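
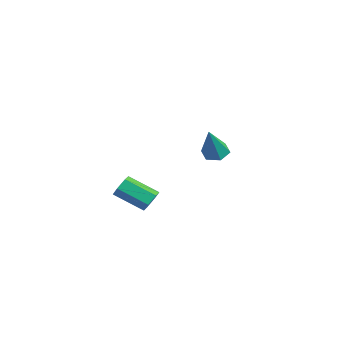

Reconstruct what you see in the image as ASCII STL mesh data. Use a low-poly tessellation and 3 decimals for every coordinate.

solid 
facet normal -0.316 0.380 -0.870
outer loop
vertex -3.047 2.902 2.763
vertex -3.555 2.379 2.719
vertex -3.709 3.011 3.051
endloop
endfacet
facet normal 0.360 0.761 0.540
outer loop
vertex -3.047 2.902 2.763
vertex -3.709 3.011 3.051
vertex -2.905 1.601 4.501
endloop
endfacet
facet normal -0.317 0.379 -0.869
outer loop
vertex -3.709 3.011 3.051
vertex -3.555 2.379 2.719
vertex -4.216 2.487 3.007
endloop
endfacet
facet normal -0.524 0.447 0.725
outer loop
vertex -3.709 3.011 3.051
vertex -4.216 2.487 3.007
vertex -2.905 1.601 4.501
endloop
endfacet
facet normal -0.317 0.380 -0.869
outer loop
vertex -4.216 2.487 3.007
vertex -3.555 2.379 2.719
vertex -4.062 1.856 2.675
endloop
endfacet
facet normal -0.790 -0.425 0.441
outer loop
vertex -4.216 2.487 3.007
vertex -4.062 1.856 2.675
vertex -2.905 1.601 4.501
endloop
endfacet
facet normal -0.316 0.380 -0.869
outer loop
vertex -4.062 1.856 2.675
vertex -3.555 2.379 2.719
vertex -3.4 1.748 2.387
endloop
endfacet
facet normal -0.173 -0.985 -0.028
outer loop
vertex -4.062 1.856 2.675
vertex -3.4 1.748 2.387
vertex -2.905 1.601 4.501
endloop
endfacet
facet normal -0.316 0.380 -0.869
outer loop
vertex -3.4 1.748 2.387
vertex -3.555 2.379 2.719
vertex -2.893 2.271 2.431
endloop
endfacet
facet normal 0.710 -0.671 -0.213
outer loop
vertex -3.4 1.748 2.387
vertex -2.893 2.271 2.431
vertex -2.905 1.601 4.501
endloop
endfacet
facet normal -0.316 0.380 -0.869
outer loop
vertex -2.893 2.271 2.431
vertex -3.555 2.379 2.719
vertex -3.047 2.902 2.763
endloop
endfacet
facet normal 0.977 0.201 0.071
outer loop
vertex -2.893 2.271 2.431
vertex -3.047 2.902 2.763
vertex -2.905 1.601 4.501
endloop
endfacet
facet normal 0.641 0.599 -0.481
outer loop
vertex 0.914 -3.331 3.076
vertex 0.558 -3.367 2.557
vertex 0.452 -2.913 2.981
endloop
endfacet
facet normal 0.228 0.448 0.864
outer loop
vertex 0.914 -3.331 3.076
vertex 0.452 -2.913 2.981
vertex -0.163 -4.338 3.882
endloop
endfacet
facet normal 0.228 0.448 0.864
outer loop
vertex -0.163 -4.338 3.882
vertex 0.452 -2.913 2.981
vertex -0.625 -3.92 3.787
endloop
endfacet
facet normal -0.641 -0.600 0.479
outer loop
vertex -0.163 -4.338 3.882
vertex -0.625 -3.92 3.787
vertex -0.518 -4.373 3.363
endloop
endfacet
facet normal 0.641 0.598 -0.480
outer loop
vertex 0.452 -2.913 2.981
vertex 0.558 -3.367 2.557
vertex 0.097 -2.949 2.462
endloop
endfacet
facet normal -0.521 0.799 0.301
outer loop
vertex 0.452 -2.913 2.981
vertex 0.097 -2.949 2.462
vertex -0.625 -3.92 3.787
endloop
endfacet
facet normal -0.520 0.799 0.302
outer loop
vertex -0.625 -3.92 3.787
vertex 0.097 -2.949 2.462
vertex -0.98 -3.955 3.268
endloop
endfacet
facet normal -0.641 -0.600 0.479
outer loop
vertex -0.625 -3.92 3.787
vertex -0.98 -3.955 3.268
vertex -0.518 -4.373 3.363
endloop
endfacet
facet normal 0.642 0.599 -0.479
outer loop
vertex 0.097 -2.949 2.462
vertex 0.558 -3.367 2.557
vertex 0.203 -3.402 2.038
endloop
endfacet
facet normal -0.749 0.351 -0.562
outer loop
vertex 0.097 -2.949 2.462
vertex 0.203 -3.402 2.038
vertex -0.98 -3.955 3.268
endloop
endfacet
facet normal -0.749 0.351 -0.563
outer loop
vertex -0.98 -3.955 3.268
vertex 0.203 -3.402 2.038
vertex -0.874 -4.409 2.844
endloop
endfacet
facet normal -0.641 -0.599 0.481
outer loop
vertex -0.98 -3.955 3.268
vertex -0.874 -4.409 2.844
vertex -0.518 -4.373 3.363
endloop
endfacet
facet normal 0.641 0.600 -0.479
outer loop
vertex 0.203 -3.402 2.038
vertex 0.558 -3.367 2.557
vertex 0.665 -3.82 2.133
endloop
endfacet
facet normal -0.228 -0.448 -0.864
outer loop
vertex 0.203 -3.402 2.038
vertex 0.665 -3.82 2.133
vertex -0.874 -4.409 2.844
endloop
endfacet
facet normal -0.228 -0.448 -0.864
outer loop
vertex -0.874 -4.409 2.844
vertex 0.665 -3.82 2.133
vertex -0.412 -4.827 2.939
endloop
endfacet
facet normal -0.641 -0.599 0.481
outer loop
vertex -0.874 -4.409 2.844
vertex -0.412 -4.827 2.939
vertex -0.518 -4.373 3.363
endloop
endfacet
facet normal 0.641 0.600 -0.479
outer loop
vertex 0.665 -3.82 2.133
vertex 0.558 -3.367 2.557
vertex 1.02 -3.785 2.652
endloop
endfacet
facet normal 0.521 -0.799 -0.302
outer loop
vertex 0.665 -3.82 2.133
vertex 1.02 -3.785 2.652
vertex -0.412 -4.827 2.939
endloop
endfacet
facet normal 0.521 -0.799 -0.301
outer loop
vertex -0.412 -4.827 2.939
vertex 1.02 -3.785 2.652
vertex -0.057 -4.791 3.458
endloop
endfacet
facet normal -0.641 -0.598 0.480
outer loop
vertex -0.412 -4.827 2.939
vertex -0.057 -4.791 3.458
vertex -0.518 -4.373 3.363
endloop
endfacet
facet normal 0.641 0.599 -0.481
outer loop
vertex 1.02 -3.785 2.652
vertex 0.558 -3.367 2.557
vertex 0.914 -3.331 3.076
endloop
endfacet
facet normal 0.749 -0.351 0.563
outer loop
vertex 1.02 -3.785 2.652
vertex 0.914 -3.331 3.076
vertex -0.057 -4.791 3.458
endloop
endfacet
facet normal 0.749 -0.351 0.562
outer loop
vertex -0.057 -4.791 3.458
vertex 0.914 -3.331 3.076
vertex -0.163 -4.338 3.882
endloop
endfacet
facet normal -0.642 -0.599 0.479
outer loop
vertex -0.057 -4.791 3.458
vertex -0.163 -4.338 3.882
vertex -0.518 -4.373 3.363
endloop
endfacet

endsolid


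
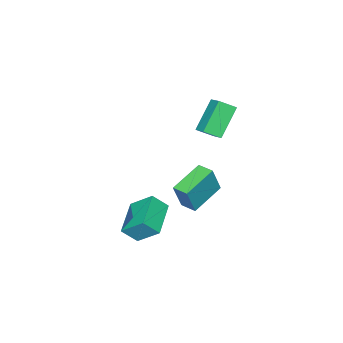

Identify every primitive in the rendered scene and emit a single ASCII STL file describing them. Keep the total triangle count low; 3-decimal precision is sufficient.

solid 
facet normal -0.672 -0.072 0.737
outer loop
vertex -3.093 -0.482 3.692
vertex -3.764 0.181 3.146
vertex -3.58 -1.415 3.157
endloop
endfacet
facet normal 0.616 -0.608 0.501
outer loop
vertex -2.156 -1.261 1.594
vertex -3.093 -0.482 3.692
vertex -3.58 -1.415 3.157
endloop
endfacet
facet normal -0.672 -0.072 0.737
outer loop
vertex -3.58 -1.415 3.157
vertex -3.764 0.181 3.146
vertex -4.251 -0.752 2.611
endloop
endfacet
facet normal -0.412 -0.790 -0.453
outer loop
vertex -4.251 -0.752 2.611
vertex -2.156 -1.261 1.594
vertex -3.58 -1.415 3.157
endloop
endfacet
facet normal 0.412 0.790 0.453
outer loop
vertex -3.093 -0.482 3.692
vertex -2.34 0.335 1.583
vertex -3.764 0.181 3.146
endloop
endfacet
facet normal 0.616 -0.608 0.501
outer loop
vertex -1.669 -0.328 2.129
vertex -3.093 -0.482 3.692
vertex -2.156 -1.261 1.594
endloop
endfacet
facet normal 0.412 0.790 0.453
outer loop
vertex -1.669 -0.328 2.129
vertex -2.34 0.335 1.583
vertex -3.093 -0.482 3.692
endloop
endfacet
facet normal -0.616 0.608 -0.501
outer loop
vertex -3.764 0.181 3.146
vertex -2.34 0.335 1.583
vertex -4.251 -0.752 2.611
endloop
endfacet
facet normal -0.412 -0.790 -0.453
outer loop
vertex -2.827 -0.598 1.048
vertex -2.156 -1.261 1.594
vertex -4.251 -0.752 2.611
endloop
endfacet
facet normal -0.616 0.608 -0.501
outer loop
vertex -4.251 -0.752 2.611
vertex -2.34 0.335 1.583
vertex -2.827 -0.598 1.048
endloop
endfacet
facet normal 0.672 0.072 -0.737
outer loop
vertex -2.827 -0.598 1.048
vertex -1.669 -0.328 2.129
vertex -2.156 -1.261 1.594
endloop
endfacet
facet normal 0.672 0.072 -0.737
outer loop
vertex -2.34 0.335 1.583
vertex -1.669 -0.328 2.129
vertex -2.827 -0.598 1.048
endloop
endfacet
facet normal -0.506 0.499 -0.703
outer loop
vertex -0.064 -1.309 -3.332
vertex 1.751 -0.334 -3.946
vertex 0.241 -2.587 -4.458
endloop
endfacet
facet normal -0.844 -0.454 0.286
outer loop
vertex 0.849 -3.186 -3.614
vertex -0.064 -1.309 -3.332
vertex 0.241 -2.587 -4.458
endloop
endfacet
facet normal -0.506 0.499 -0.703
outer loop
vertex 0.241 -2.587 -4.458
vertex 1.751 -0.334 -3.946
vertex 2.056 -1.612 -5.072
endloop
endfacet
facet normal 0.176 -0.738 -0.651
outer loop
vertex 2.056 -1.612 -5.072
vertex 0.849 -3.186 -3.614
vertex 0.241 -2.587 -4.458
endloop
endfacet
facet normal -0.176 0.738 0.651
outer loop
vertex -0.064 -1.309 -3.332
vertex 2.359 -0.933 -3.102
vertex 1.751 -0.334 -3.946
endloop
endfacet
facet normal -0.844 -0.454 0.286
outer loop
vertex 0.544 -1.908 -2.488
vertex -0.064 -1.309 -3.332
vertex 0.849 -3.186 -3.614
endloop
endfacet
facet normal -0.176 0.738 0.651
outer loop
vertex 0.544 -1.908 -2.488
vertex 2.359 -0.933 -3.102
vertex -0.064 -1.309 -3.332
endloop
endfacet
facet normal 0.844 0.454 -0.286
outer loop
vertex 1.751 -0.334 -3.946
vertex 2.359 -0.933 -3.102
vertex 2.056 -1.612 -5.072
endloop
endfacet
facet normal 0.176 -0.738 -0.651
outer loop
vertex 2.664 -2.211 -4.228
vertex 0.849 -3.186 -3.614
vertex 2.056 -1.612 -5.072
endloop
endfacet
facet normal 0.844 0.454 -0.286
outer loop
vertex 2.056 -1.612 -5.072
vertex 2.359 -0.933 -3.102
vertex 2.664 -2.211 -4.228
endloop
endfacet
facet normal 0.506 -0.499 0.703
outer loop
vertex 2.664 -2.211 -4.228
vertex 0.544 -1.908 -2.488
vertex 0.849 -3.186 -3.614
endloop
endfacet
facet normal 0.506 -0.499 0.703
outer loop
vertex 2.359 -0.933 -3.102
vertex 0.544 -1.908 -2.488
vertex 2.664 -2.211 -4.228
endloop
endfacet
facet normal -0.943 0.020 0.333
outer loop
vertex -3.566 -2.216 -2.464
vertex -3.533 -1.217 -2.431
vertex -4.171 -2.14 -4.179
endloop
endfacet
facet normal -0.032 -0.999 -0.033
outer loop
vertex -2.107 -2.183 -4.909
vertex -3.566 -2.216 -2.464
vertex -4.171 -2.14 -4.179
endloop
endfacet
facet normal -0.943 0.020 0.333
outer loop
vertex -4.171 -2.14 -4.179
vertex -3.533 -1.217 -2.431
vertex -4.138 -1.141 -4.146
endloop
endfacet
facet normal -0.332 0.042 -0.942
outer loop
vertex -4.138 -1.141 -4.146
vertex -2.107 -2.183 -4.909
vertex -4.171 -2.14 -4.179
endloop
endfacet
facet normal 0.332 -0.042 0.942
outer loop
vertex -3.566 -2.216 -2.464
vertex -1.469 -1.26 -3.161
vertex -3.533 -1.217 -2.431
endloop
endfacet
facet normal -0.032 -0.999 -0.033
outer loop
vertex -1.502 -2.259 -3.194
vertex -3.566 -2.216 -2.464
vertex -2.107 -2.183 -4.909
endloop
endfacet
facet normal 0.332 -0.042 0.942
outer loop
vertex -1.502 -2.259 -3.194
vertex -1.469 -1.26 -3.161
vertex -3.566 -2.216 -2.464
endloop
endfacet
facet normal 0.032 0.999 0.033
outer loop
vertex -3.533 -1.217 -2.431
vertex -1.469 -1.26 -3.161
vertex -4.138 -1.141 -4.146
endloop
endfacet
facet normal -0.332 0.042 -0.942
outer loop
vertex -2.074 -1.184 -4.876
vertex -2.107 -2.183 -4.909
vertex -4.138 -1.141 -4.146
endloop
endfacet
facet normal 0.032 0.999 0.033
outer loop
vertex -4.138 -1.141 -4.146
vertex -1.469 -1.26 -3.161
vertex -2.074 -1.184 -4.876
endloop
endfacet
facet normal 0.943 -0.020 -0.333
outer loop
vertex -2.074 -1.184 -4.876
vertex -1.502 -2.259 -3.194
vertex -2.107 -2.183 -4.909
endloop
endfacet
facet normal 0.943 -0.020 -0.333
outer loop
vertex -1.469 -1.26 -3.161
vertex -1.502 -2.259 -3.194
vertex -2.074 -1.184 -4.876
endloop
endfacet

endsolid


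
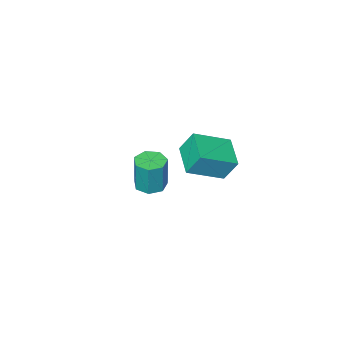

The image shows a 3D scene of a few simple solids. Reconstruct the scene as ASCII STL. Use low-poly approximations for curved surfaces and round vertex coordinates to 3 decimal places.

solid 
facet normal -0.057 -0.092 -0.994
outer loop
vertex 0.853 -4.548 -2.83
vertex 0.317 -3.789 -2.869
vertex 1.244 -3.848 -2.917
endloop
endfacet
facet normal 0.873 -0.488 -0.006
outer loop
vertex 0.853 -4.548 -2.83
vertex 1.244 -3.848 -2.917
vertex 0.979 -4.35 -0.692
endloop
endfacet
facet normal 0.873 -0.488 -0.006
outer loop
vertex 0.979 -4.35 -0.692
vertex 1.244 -3.848 -2.917
vertex 1.37 -3.649 -0.78
endloop
endfacet
facet normal 0.058 0.092 0.994
outer loop
vertex 0.979 -4.35 -0.692
vertex 1.37 -3.649 -0.78
vertex 0.443 -3.591 -0.731
endloop
endfacet
facet normal -0.057 -0.093 -0.994
outer loop
vertex 1.244 -3.848 -2.917
vertex 0.317 -3.789 -2.869
vertex 0.937 -3.103 -2.969
endloop
endfacet
facet normal 0.923 0.374 -0.089
outer loop
vertex 1.244 -3.848 -2.917
vertex 0.937 -3.103 -2.969
vertex 1.37 -3.649 -0.78
endloop
endfacet
facet normal 0.922 0.376 -0.089
outer loop
vertex 1.37 -3.649 -0.78
vertex 0.937 -3.103 -2.969
vertex 1.062 -2.905 -0.831
endloop
endfacet
facet normal 0.058 0.092 0.994
outer loop
vertex 1.37 -3.649 -0.78
vertex 1.062 -2.905 -0.831
vertex 0.443 -3.591 -0.731
endloop
endfacet
facet normal -0.059 -0.092 -0.994
outer loop
vertex 0.937 -3.103 -2.969
vertex 0.317 -3.789 -2.869
vertex 0.163 -2.875 -2.944
endloop
endfacet
facet normal 0.278 0.955 -0.105
outer loop
vertex 0.937 -3.103 -2.969
vertex 0.163 -2.875 -2.944
vertex 1.062 -2.905 -0.831
endloop
endfacet
facet normal 0.278 0.955 -0.105
outer loop
vertex 1.062 -2.905 -0.831
vertex 0.163 -2.875 -2.944
vertex 0.289 -2.677 -0.807
endloop
endfacet
facet normal 0.058 0.092 0.994
outer loop
vertex 1.062 -2.905 -0.831
vertex 0.289 -2.677 -0.807
vertex 0.443 -3.591 -0.731
endloop
endfacet
facet normal -0.059 -0.091 -0.994
outer loop
vertex 0.163 -2.875 -2.944
vertex 0.317 -3.789 -2.869
vertex -0.494 -3.335 -2.863
endloop
endfacet
facet normal -0.576 0.816 -0.042
outer loop
vertex 0.163 -2.875 -2.944
vertex -0.494 -3.335 -2.863
vertex 0.289 -2.677 -0.807
endloop
endfacet
facet normal -0.576 0.816 -0.042
outer loop
vertex 0.289 -2.677 -0.807
vertex -0.494 -3.335 -2.863
vertex -0.369 -3.137 -0.726
endloop
endfacet
facet normal 0.058 0.092 0.994
outer loop
vertex 0.289 -2.677 -0.807
vertex -0.369 -3.137 -0.726
vertex 0.443 -3.591 -0.731
endloop
endfacet
facet normal -0.059 -0.092 -0.994
outer loop
vertex -0.494 -3.335 -2.863
vertex 0.317 -3.789 -2.869
vertex -0.541 -4.137 -2.786
endloop
endfacet
facet normal -0.997 0.063 0.052
outer loop
vertex -0.494 -3.335 -2.863
vertex -0.541 -4.137 -2.786
vertex -0.369 -3.137 -0.726
endloop
endfacet
facet normal -0.997 0.063 0.052
outer loop
vertex -0.369 -3.137 -0.726
vertex -0.541 -4.137 -2.786
vertex -0.416 -3.939 -0.649
endloop
endfacet
facet normal 0.058 0.092 0.994
outer loop
vertex -0.369 -3.137 -0.726
vertex -0.416 -3.939 -0.649
vertex 0.443 -3.591 -0.731
endloop
endfacet
facet normal -0.059 -0.093 -0.994
outer loop
vertex -0.541 -4.137 -2.786
vertex 0.317 -3.789 -2.869
vertex 0.059 -4.677 -2.771
endloop
endfacet
facet normal -0.667 -0.738 0.107
outer loop
vertex -0.541 -4.137 -2.786
vertex 0.059 -4.677 -2.771
vertex -0.416 -3.939 -0.649
endloop
endfacet
facet normal -0.667 -0.738 0.107
outer loop
vertex -0.416 -3.939 -0.649
vertex 0.059 -4.677 -2.771
vertex 0.184 -4.479 -0.634
endloop
endfacet
facet normal 0.058 0.092 0.994
outer loop
vertex -0.416 -3.939 -0.649
vertex 0.184 -4.479 -0.634
vertex 0.443 -3.591 -0.731
endloop
endfacet
facet normal -0.059 -0.093 -0.994
outer loop
vertex 0.059 -4.677 -2.771
vertex 0.317 -3.789 -2.869
vertex 0.853 -4.548 -2.83
endloop
endfacet
facet normal 0.166 -0.983 0.081
outer loop
vertex 0.059 -4.677 -2.771
vertex 0.853 -4.548 -2.83
vertex 0.184 -4.479 -0.634
endloop
endfacet
facet normal 0.165 -0.983 0.081
outer loop
vertex 0.184 -4.479 -0.634
vertex 0.853 -4.548 -2.83
vertex 0.979 -4.35 -0.692
endloop
endfacet
facet normal 0.058 0.092 0.994
outer loop
vertex 0.184 -4.479 -0.634
vertex 0.979 -4.35 -0.692
vertex 0.443 -3.591 -0.731
endloop
endfacet
facet normal -0.860 0.289 -0.420
outer loop
vertex -0.335 2.336 4.175
vertex 0.456 3.996 3.697
vertex 0.1 1.757 2.884
endloop
endfacet
facet normal -0.416 -0.874 0.252
outer loop
vertex 1.984 1.124 3.803
vertex -0.335 2.336 4.175
vertex 0.1 1.757 2.884
endloop
endfacet
facet normal -0.860 0.289 -0.420
outer loop
vertex 0.1 1.757 2.884
vertex 0.456 3.996 3.697
vertex 0.891 3.417 2.406
endloop
endfacet
facet normal 0.294 -0.391 -0.872
outer loop
vertex 0.891 3.417 2.406
vertex 1.984 1.124 3.803
vertex 0.1 1.757 2.884
endloop
endfacet
facet normal -0.294 0.391 0.872
outer loop
vertex -0.335 2.336 4.175
vertex 2.34 3.363 4.616
vertex 0.456 3.996 3.697
endloop
endfacet
facet normal -0.416 -0.874 0.252
outer loop
vertex 1.549 1.703 5.094
vertex -0.335 2.336 4.175
vertex 1.984 1.124 3.803
endloop
endfacet
facet normal -0.294 0.391 0.872
outer loop
vertex 1.549 1.703 5.094
vertex 2.34 3.363 4.616
vertex -0.335 2.336 4.175
endloop
endfacet
facet normal 0.416 0.874 -0.252
outer loop
vertex 0.456 3.996 3.697
vertex 2.34 3.363 4.616
vertex 0.891 3.417 2.406
endloop
endfacet
facet normal 0.294 -0.391 -0.872
outer loop
vertex 2.775 2.784 3.325
vertex 1.984 1.124 3.803
vertex 0.891 3.417 2.406
endloop
endfacet
facet normal 0.416 0.874 -0.252
outer loop
vertex 0.891 3.417 2.406
vertex 2.34 3.363 4.616
vertex 2.775 2.784 3.325
endloop
endfacet
facet normal 0.860 -0.289 0.420
outer loop
vertex 2.775 2.784 3.325
vertex 1.549 1.703 5.094
vertex 1.984 1.124 3.803
endloop
endfacet
facet normal 0.860 -0.289 0.420
outer loop
vertex 2.34 3.363 4.616
vertex 1.549 1.703 5.094
vertex 2.775 2.784 3.325
endloop
endfacet

endsolid


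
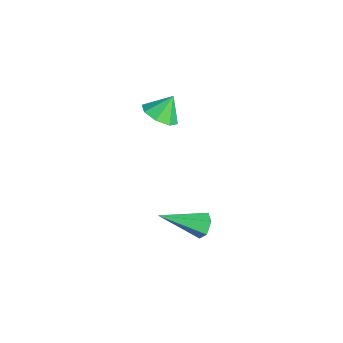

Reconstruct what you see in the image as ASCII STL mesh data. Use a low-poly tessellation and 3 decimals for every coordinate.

solid 
facet normal 0.158 0.878 -0.452
outer loop
vertex 4.168 2.448 -2.362
vertex 3.908 2.238 -2.861
vertex 3.577 2.513 -2.443
endloop
endfacet
facet normal -0.107 0.230 0.967
outer loop
vertex 4.168 2.448 -2.362
vertex 3.577 2.513 -2.443
vertex 3.592 0.482 -1.959
endloop
endfacet
facet normal 0.158 0.878 -0.452
outer loop
vertex 3.577 2.513 -2.443
vertex 3.908 2.238 -2.861
vertex 3.317 2.303 -2.941
endloop
endfacet
facet normal -0.898 0.096 0.429
outer loop
vertex 3.577 2.513 -2.443
vertex 3.317 2.303 -2.941
vertex 3.592 0.482 -1.959
endloop
endfacet
facet normal 0.158 0.879 -0.450
outer loop
vertex 3.317 2.303 -2.941
vertex 3.908 2.238 -2.861
vertex 3.648 2.029 -3.36
endloop
endfacet
facet normal -0.832 -0.355 -0.425
outer loop
vertex 3.317 2.303 -2.941
vertex 3.648 2.029 -3.36
vertex 3.592 0.482 -1.959
endloop
endfacet
facet normal 0.158 0.879 -0.451
outer loop
vertex 3.648 2.029 -3.36
vertex 3.908 2.238 -2.861
vertex 4.239 1.964 -3.279
endloop
endfacet
facet normal 0.028 -0.672 -0.740
outer loop
vertex 3.648 2.029 -3.36
vertex 4.239 1.964 -3.279
vertex 3.592 0.482 -1.959
endloop
endfacet
facet normal 0.158 0.878 -0.451
outer loop
vertex 4.239 1.964 -3.279
vertex 3.908 2.238 -2.861
vertex 4.499 2.173 -2.781
endloop
endfacet
facet normal 0.819 -0.537 -0.202
outer loop
vertex 4.239 1.964 -3.279
vertex 4.499 2.173 -2.781
vertex 3.592 0.482 -1.959
endloop
endfacet
facet normal 0.158 0.878 -0.452
outer loop
vertex 4.499 2.173 -2.781
vertex 3.908 2.238 -2.861
vertex 4.168 2.448 -2.362
endloop
endfacet
facet normal 0.753 -0.087 0.652
outer loop
vertex 4.499 2.173 -2.781
vertex 4.168 2.448 -2.362
vertex 3.592 0.482 -1.959
endloop
endfacet
facet normal 0.142 -0.556 -0.819
outer loop
vertex 2.218 1.342 2.26
vertex 1.425 1.175 2.236
vertex 1.899 1.754 1.925
endloop
endfacet
facet normal 0.609 0.728 0.315
outer loop
vertex 2.218 1.342 2.26
vertex 1.899 1.754 1.925
vertex 1.275 1.765 3.104
endloop
endfacet
facet normal 0.142 -0.556 -0.819
outer loop
vertex 1.899 1.754 1.925
vertex 1.425 1.175 2.236
vertex 1.303 1.827 1.772
endloop
endfacet
facet normal 0.109 0.993 0.049
outer loop
vertex 1.899 1.754 1.925
vertex 1.303 1.827 1.772
vertex 1.275 1.765 3.104
endloop
endfacet
facet normal 0.142 -0.556 -0.819
outer loop
vertex 1.303 1.827 1.772
vertex 1.425 1.175 2.236
vertex 0.778 1.519 1.89
endloop
endfacet
facet normal -0.501 0.865 0.030
outer loop
vertex 1.303 1.827 1.772
vertex 0.778 1.519 1.89
vertex 1.275 1.765 3.104
endloop
endfacet
facet normal 0.142 -0.557 -0.818
outer loop
vertex 0.778 1.519 1.89
vertex 1.425 1.175 2.236
vertex 0.633 1.009 2.212
endloop
endfacet
facet normal -0.867 0.417 0.271
outer loop
vertex 0.778 1.519 1.89
vertex 0.633 1.009 2.212
vertex 1.275 1.765 3.104
endloop
endfacet
facet normal 0.141 -0.556 -0.819
outer loop
vertex 0.633 1.009 2.212
vertex 1.425 1.175 2.236
vertex 0.952 0.596 2.547
endloop
endfacet
facet normal -0.772 -0.086 0.629
outer loop
vertex 0.633 1.009 2.212
vertex 0.952 0.596 2.547
vertex 1.275 1.765 3.104
endloop
endfacet
facet normal 0.143 -0.557 -0.818
outer loop
vertex 0.952 0.596 2.547
vertex 1.425 1.175 2.236
vertex 1.548 0.523 2.701
endloop
endfacet
facet normal -0.274 -0.351 0.895
outer loop
vertex 0.952 0.596 2.547
vertex 1.548 0.523 2.701
vertex 1.275 1.765 3.104
endloop
endfacet
facet normal 0.142 -0.557 -0.818
outer loop
vertex 1.548 0.523 2.701
vertex 1.425 1.175 2.236
vertex 2.072 0.832 2.582
endloop
endfacet
facet normal 0.339 -0.222 0.914
outer loop
vertex 1.548 0.523 2.701
vertex 2.072 0.832 2.582
vertex 1.275 1.765 3.104
endloop
endfacet
facet normal 0.142 -0.557 -0.818
outer loop
vertex 2.072 0.832 2.582
vertex 1.425 1.175 2.236
vertex 2.218 1.342 2.26
endloop
endfacet
facet normal 0.704 0.224 0.674
outer loop
vertex 2.072 0.832 2.582
vertex 2.218 1.342 2.26
vertex 1.275 1.765 3.104
endloop
endfacet

endsolid


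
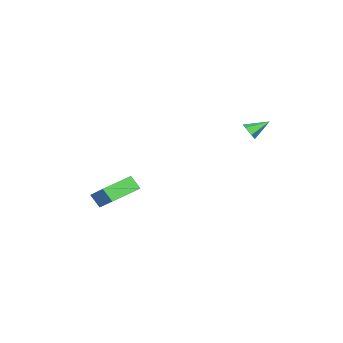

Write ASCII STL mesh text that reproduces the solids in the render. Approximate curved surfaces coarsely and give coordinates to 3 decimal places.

solid 
facet normal 0.429 -0.747 -0.509
outer loop
vertex -2.822 2.916 1.093
vertex -3.318 2.636 1.086
vertex -3.189 2.997 0.665
endloop
endfacet
facet normal 0.435 0.876 -0.207
outer loop
vertex -2.822 2.916 1.093
vertex -3.189 2.997 0.665
vertex -3.862 3.584 1.734
endloop
endfacet
facet normal 0.427 -0.747 -0.510
outer loop
vertex -3.189 2.997 0.665
vertex -3.318 2.636 1.086
vertex -3.686 2.718 0.658
endloop
endfacet
facet normal -0.379 0.690 -0.617
outer loop
vertex -3.189 2.997 0.665
vertex -3.686 2.718 0.658
vertex -3.862 3.584 1.734
endloop
endfacet
facet normal 0.427 -0.747 -0.510
outer loop
vertex -3.686 2.718 0.658
vertex -3.318 2.636 1.086
vertex -3.815 2.356 1.08
endloop
endfacet
facet normal -0.971 0.083 -0.226
outer loop
vertex -3.686 2.718 0.658
vertex -3.815 2.356 1.08
vertex -3.862 3.584 1.734
endloop
endfacet
facet normal 0.427 -0.747 -0.509
outer loop
vertex -3.815 2.356 1.08
vertex -3.318 2.636 1.086
vertex -3.448 2.274 1.508
endloop
endfacet
facet normal -0.746 -0.335 0.576
outer loop
vertex -3.815 2.356 1.08
vertex -3.448 2.274 1.508
vertex -3.862 3.584 1.734
endloop
endfacet
facet normal 0.427 -0.747 -0.509
outer loop
vertex -3.448 2.274 1.508
vertex -3.318 2.636 1.086
vertex -2.951 2.554 1.514
endloop
endfacet
facet normal 0.071 -0.148 0.986
outer loop
vertex -3.448 2.274 1.508
vertex -2.951 2.554 1.514
vertex -3.862 3.584 1.734
endloop
endfacet
facet normal 0.428 -0.746 -0.510
outer loop
vertex -2.951 2.554 1.514
vertex -3.318 2.636 1.086
vertex -2.822 2.916 1.093
endloop
endfacet
facet normal 0.661 0.457 0.595
outer loop
vertex -2.951 2.554 1.514
vertex -2.822 2.916 1.093
vertex -3.862 3.584 1.734
endloop
endfacet
facet normal -0.563 -0.596 -0.573
outer loop
vertex -0.459 -5.107 -3.378
vertex -1.963 -4.103 -2.943
vertex -0.296 -4.536 -4.132
endloop
endfacet
facet normal 0.809 -0.540 -0.234
outer loop
vertex 0.723 -3.457 -3.097
vertex -0.459 -5.107 -3.378
vertex -0.296 -4.536 -4.132
endloop
endfacet
facet normal -0.563 -0.597 -0.572
outer loop
vertex -0.296 -4.536 -4.132
vertex -1.963 -4.103 -2.943
vertex -1.801 -3.533 -3.698
endloop
endfacet
facet normal 0.169 0.594 -0.786
outer loop
vertex -1.801 -3.533 -3.698
vertex 0.723 -3.457 -3.097
vertex -0.296 -4.536 -4.132
endloop
endfacet
facet normal -0.169 -0.594 0.786
outer loop
vertex -0.459 -5.107 -3.378
vertex -0.944 -3.024 -1.908
vertex -1.963 -4.103 -2.943
endloop
endfacet
facet normal 0.809 -0.540 -0.234
outer loop
vertex 0.561 -4.027 -2.342
vertex -0.459 -5.107 -3.378
vertex 0.723 -3.457 -3.097
endloop
endfacet
facet normal -0.169 -0.594 0.786
outer loop
vertex 0.561 -4.027 -2.342
vertex -0.944 -3.024 -1.908
vertex -0.459 -5.107 -3.378
endloop
endfacet
facet normal -0.809 0.540 0.234
outer loop
vertex -1.963 -4.103 -2.943
vertex -0.944 -3.024 -1.908
vertex -1.801 -3.533 -3.698
endloop
endfacet
facet normal 0.169 0.594 -0.786
outer loop
vertex -0.781 -2.453 -2.662
vertex 0.723 -3.457 -3.097
vertex -1.801 -3.533 -3.698
endloop
endfacet
facet normal -0.809 0.540 0.234
outer loop
vertex -1.801 -3.533 -3.698
vertex -0.944 -3.024 -1.908
vertex -0.781 -2.453 -2.662
endloop
endfacet
facet normal 0.564 0.597 0.571
outer loop
vertex -0.781 -2.453 -2.662
vertex 0.561 -4.027 -2.342
vertex 0.723 -3.457 -3.097
endloop
endfacet
facet normal 0.562 0.596 0.573
outer loop
vertex -0.944 -3.024 -1.908
vertex 0.561 -4.027 -2.342
vertex -0.781 -2.453 -2.662
endloop
endfacet

endsolid


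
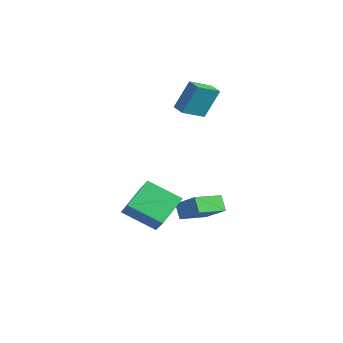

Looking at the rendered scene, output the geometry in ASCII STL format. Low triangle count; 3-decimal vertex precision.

solid 
facet normal -0.767 -0.295 -0.569
outer loop
vertex -0.675 -0.258 -3.605
vertex -1.051 1.413 -3.964
vertex -0.053 -0.294 -4.425
endloop
endfacet
facet normal 0.215 -0.955 0.205
outer loop
vertex 1.251 0.207 -3.456
vertex -0.675 -0.258 -3.605
vertex -0.053 -0.294 -4.425
endloop
endfacet
facet normal -0.767 -0.295 -0.570
outer loop
vertex -0.053 -0.294 -4.425
vertex -1.051 1.413 -3.964
vertex -0.429 1.377 -4.783
endloop
endfacet
facet normal 0.605 -0.034 -0.796
outer loop
vertex -0.429 1.377 -4.783
vertex 1.251 0.207 -3.456
vertex -0.053 -0.294 -4.425
endloop
endfacet
facet normal -0.605 0.035 0.796
outer loop
vertex -0.675 -0.258 -3.605
vertex 0.253 1.914 -2.995
vertex -1.051 1.413 -3.964
endloop
endfacet
facet normal 0.215 -0.955 0.205
outer loop
vertex 0.629 0.243 -2.637
vertex -0.675 -0.258 -3.605
vertex 1.251 0.207 -3.456
endloop
endfacet
facet normal -0.604 0.035 0.796
outer loop
vertex 0.629 0.243 -2.637
vertex 0.253 1.914 -2.995
vertex -0.675 -0.258 -3.605
endloop
endfacet
facet normal -0.215 0.955 -0.205
outer loop
vertex -1.051 1.413 -3.964
vertex 0.253 1.914 -2.995
vertex -0.429 1.377 -4.783
endloop
endfacet
facet normal 0.604 -0.035 -0.796
outer loop
vertex 0.875 1.878 -3.815
vertex 1.251 0.207 -3.456
vertex -0.429 1.377 -4.783
endloop
endfacet
facet normal -0.215 0.955 -0.205
outer loop
vertex -0.429 1.377 -4.783
vertex 0.253 1.914 -2.995
vertex 0.875 1.878 -3.815
endloop
endfacet
facet normal 0.767 0.295 0.570
outer loop
vertex 0.875 1.878 -3.815
vertex 0.629 0.243 -2.637
vertex 1.251 0.207 -3.456
endloop
endfacet
facet normal 0.768 0.295 0.569
outer loop
vertex 0.253 1.914 -2.995
vertex 0.629 0.243 -2.637
vertex 0.875 1.878 -3.815
endloop
endfacet
facet normal -0.985 -0.110 0.135
outer loop
vertex -3.745 1.911 3.704
vertex -3.989 3.318 3.075
vertex -3.897 1.087 1.921
endloop
endfacet
facet normal 0.157 -0.902 0.403
outer loop
vertex -3.051 1.182 1.805
vertex -3.745 1.911 3.704
vertex -3.897 1.087 1.921
endloop
endfacet
facet normal -0.985 -0.111 0.136
outer loop
vertex -3.897 1.087 1.921
vertex -3.989 3.318 3.075
vertex -4.142 2.494 1.292
endloop
endfacet
facet normal -0.077 -0.418 -0.905
outer loop
vertex -4.142 2.494 1.292
vertex -3.051 1.182 1.805
vertex -3.897 1.087 1.921
endloop
endfacet
facet normal 0.077 0.418 0.905
outer loop
vertex -3.745 1.911 3.704
vertex -3.143 3.413 2.959
vertex -3.989 3.318 3.075
endloop
endfacet
facet normal 0.156 -0.902 0.403
outer loop
vertex -2.898 2.006 3.588
vertex -3.745 1.911 3.704
vertex -3.051 1.182 1.805
endloop
endfacet
facet normal 0.077 0.418 0.905
outer loop
vertex -2.898 2.006 3.588
vertex -3.143 3.413 2.959
vertex -3.745 1.911 3.704
endloop
endfacet
facet normal -0.157 0.902 -0.403
outer loop
vertex -3.989 3.318 3.075
vertex -3.143 3.413 2.959
vertex -4.142 2.494 1.292
endloop
endfacet
facet normal -0.077 -0.418 -0.905
outer loop
vertex -3.295 2.589 1.176
vertex -3.051 1.182 1.805
vertex -4.142 2.494 1.292
endloop
endfacet
facet normal -0.156 0.902 -0.403
outer loop
vertex -4.142 2.494 1.292
vertex -3.143 3.413 2.959
vertex -3.295 2.589 1.176
endloop
endfacet
facet normal 0.985 0.110 -0.135
outer loop
vertex -3.295 2.589 1.176
vertex -2.898 2.006 3.588
vertex -3.051 1.182 1.805
endloop
endfacet
facet normal 0.985 0.111 -0.135
outer loop
vertex -3.143 3.413 2.959
vertex -2.898 2.006 3.588
vertex -3.295 2.589 1.176
endloop
endfacet
facet normal -0.762 0.119 -0.637
outer loop
vertex 1.924 -4.333 -2.203
vertex 1.212 -2.973 -1.099
vertex 3.0 -2.936 -3.229
endloop
endfacet
facet normal 0.376 -0.719 -0.584
outer loop
vertex 4.348 -3.147 -2.101
vertex 1.924 -4.333 -2.203
vertex 3.0 -2.936 -3.229
endloop
endfacet
facet normal -0.761 0.119 -0.637
outer loop
vertex 3.0 -2.936 -3.229
vertex 1.212 -2.973 -1.099
vertex 2.289 -1.577 -2.125
endloop
endfacet
facet normal 0.528 0.685 -0.503
outer loop
vertex 2.289 -1.577 -2.125
vertex 4.348 -3.147 -2.101
vertex 3.0 -2.936 -3.229
endloop
endfacet
facet normal -0.528 -0.685 0.503
outer loop
vertex 1.924 -4.333 -2.203
vertex 2.56 -3.184 0.029
vertex 1.212 -2.973 -1.099
endloop
endfacet
facet normal 0.377 -0.719 -0.584
outer loop
vertex 3.271 -4.543 -1.075
vertex 1.924 -4.333 -2.203
vertex 4.348 -3.147 -2.101
endloop
endfacet
facet normal -0.528 -0.685 0.503
outer loop
vertex 3.271 -4.543 -1.075
vertex 2.56 -3.184 0.029
vertex 1.924 -4.333 -2.203
endloop
endfacet
facet normal -0.376 0.719 0.584
outer loop
vertex 1.212 -2.973 -1.099
vertex 2.56 -3.184 0.029
vertex 2.289 -1.577 -2.125
endloop
endfacet
facet normal 0.528 0.685 -0.503
outer loop
vertex 3.636 -1.787 -0.997
vertex 4.348 -3.147 -2.101
vertex 2.289 -1.577 -2.125
endloop
endfacet
facet normal -0.377 0.719 0.584
outer loop
vertex 2.289 -1.577 -2.125
vertex 2.56 -3.184 0.029
vertex 3.636 -1.787 -0.997
endloop
endfacet
facet normal 0.761 -0.119 0.637
outer loop
vertex 3.636 -1.787 -0.997
vertex 3.271 -4.543 -1.075
vertex 4.348 -3.147 -2.101
endloop
endfacet
facet normal 0.762 -0.119 0.637
outer loop
vertex 2.56 -3.184 0.029
vertex 3.271 -4.543 -1.075
vertex 3.636 -1.787 -0.997
endloop
endfacet

endsolid


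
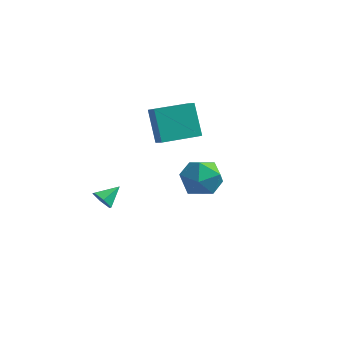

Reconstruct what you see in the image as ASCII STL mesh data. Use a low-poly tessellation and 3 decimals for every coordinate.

solid 
facet normal -0.400 -0.773 -0.493
outer loop
vertex -1.309 -2.711 -1.785
vertex -1.922 -2.508 -1.606
vertex -1.649 -2.286 -2.176
endloop
endfacet
facet normal 0.862 0.361 -0.357
outer loop
vertex -1.309 -2.711 -1.785
vertex -1.649 -2.286 -2.176
vertex -1.458 -1.612 -1.034
endloop
endfacet
facet normal -0.399 -0.774 -0.492
outer loop
vertex -1.649 -2.286 -2.176
vertex -1.922 -2.508 -1.606
vertex -2.262 -2.084 -1.997
endloop
endfacet
facet normal 0.127 0.845 -0.520
outer loop
vertex -1.649 -2.286 -2.176
vertex -2.262 -2.084 -1.997
vertex -1.458 -1.612 -1.034
endloop
endfacet
facet normal -0.399 -0.774 -0.492
outer loop
vertex -2.262 -2.084 -1.997
vertex -1.922 -2.508 -1.606
vertex -2.535 -2.306 -1.426
endloop
endfacet
facet normal -0.555 0.830 0.057
outer loop
vertex -2.262 -2.084 -1.997
vertex -2.535 -2.306 -1.426
vertex -1.458 -1.612 -1.034
endloop
endfacet
facet normal -0.399 -0.773 -0.494
outer loop
vertex -2.535 -2.306 -1.426
vertex -1.922 -2.508 -1.606
vertex -2.195 -2.731 -1.036
endloop
endfacet
facet normal -0.503 0.330 0.799
outer loop
vertex -2.535 -2.306 -1.426
vertex -2.195 -2.731 -1.036
vertex -1.458 -1.612 -1.034
endloop
endfacet
facet normal -0.399 -0.773 -0.493
outer loop
vertex -2.195 -2.731 -1.036
vertex -1.922 -2.508 -1.606
vertex -1.582 -2.933 -1.215
endloop
endfacet
facet normal 0.230 -0.153 0.961
outer loop
vertex -2.195 -2.731 -1.036
vertex -1.582 -2.933 -1.215
vertex -1.458 -1.612 -1.034
endloop
endfacet
facet normal -0.400 -0.773 -0.493
outer loop
vertex -1.582 -2.933 -1.215
vertex -1.922 -2.508 -1.606
vertex -1.309 -2.711 -1.785
endloop
endfacet
facet normal 0.913 -0.138 0.383
outer loop
vertex -1.582 -2.933 -1.215
vertex -1.309 -2.711 -1.785
vertex -1.458 -1.612 -1.034
endloop
endfacet
facet normal -0.623 -0.782 0.032
outer loop
vertex -0.944 0.93 3.023
vertex -1.506 1.361 2.61
vertex -0.196 0.265 1.315
endloop
endfacet
facet normal 0.685 -0.526 0.505
outer loop
vertex 1.106 1.899 1.25
vertex -0.944 0.93 3.023
vertex -0.196 0.265 1.315
endloop
endfacet
facet normal -0.624 -0.781 0.030
outer loop
vertex -0.196 0.265 1.315
vertex -1.506 1.361 2.61
vertex -0.757 0.697 0.901
endloop
endfacet
facet normal 0.378 -0.336 -0.863
outer loop
vertex -0.757 0.697 0.901
vertex 1.106 1.899 1.25
vertex -0.196 0.265 1.315
endloop
endfacet
facet normal -0.377 0.335 0.863
outer loop
vertex -0.944 0.93 3.023
vertex -0.204 2.995 2.545
vertex -1.506 1.361 2.61
endloop
endfacet
facet normal 0.685 -0.526 0.504
outer loop
vertex 0.357 2.563 2.959
vertex -0.944 0.93 3.023
vertex 1.106 1.899 1.25
endloop
endfacet
facet normal -0.378 0.335 0.863
outer loop
vertex 0.357 2.563 2.959
vertex -0.204 2.995 2.545
vertex -0.944 0.93 3.023
endloop
endfacet
facet normal -0.685 0.526 -0.504
outer loop
vertex -1.506 1.361 2.61
vertex -0.204 2.995 2.545
vertex -0.757 0.697 0.901
endloop
endfacet
facet normal 0.378 -0.335 -0.863
outer loop
vertex 0.544 2.33 0.837
vertex 1.106 1.899 1.25
vertex -0.757 0.697 0.901
endloop
endfacet
facet normal -0.685 0.526 -0.505
outer loop
vertex -0.757 0.697 0.901
vertex -0.204 2.995 2.545
vertex 0.544 2.33 0.837
endloop
endfacet
facet normal 0.623 0.782 -0.031
outer loop
vertex 0.544 2.33 0.837
vertex 0.357 2.563 2.959
vertex 1.106 1.899 1.25
endloop
endfacet
facet normal 0.624 0.781 -0.031
outer loop
vertex -0.204 2.995 2.545
vertex 0.357 2.563 2.959
vertex 0.544 2.33 0.837
endloop
endfacet
facet normal 0.448 0.287 0.847
outer loop
vertex 4.108 -2.975 3.054
vertex 3.851 -3.953 3.522
vertex 4.813 -3.835 2.973
endloop
endfacet
facet normal 0.755 0.593 0.280
outer loop
vertex 4.108 -2.975 3.054
vertex 4.813 -3.835 2.973
vertex 4.627 -3.181 2.089
endloop
endfacet
facet normal 0.255 0.964 -0.069
outer loop
vertex 4.108 -2.975 3.054
vertex 4.627 -3.181 2.089
vertex 3.55 -2.896 2.093
endloop
endfacet
facet normal -0.361 0.888 0.283
outer loop
vertex 4.108 -2.975 3.054
vertex 3.55 -2.896 2.093
vertex 3.07 -3.373 2.978
endloop
endfacet
facet normal -0.242 0.470 0.849
outer loop
vertex 4.108 -2.975 3.054
vertex 3.07 -3.373 2.978
vertex 3.851 -3.953 3.522
endloop
endfacet
facet normal 0.985 0.074 -0.153
outer loop
vertex 4.627 -3.181 2.089
vertex 4.813 -3.835 2.973
vertex 4.69 -4.287 1.962
endloop
endfacet
facet normal 0.488 -0.421 0.765
outer loop
vertex 4.813 -3.835 2.973
vertex 3.851 -3.953 3.522
vertex 4.21 -4.764 2.847
endloop
endfacet
facet normal -0.628 -0.124 0.769
outer loop
vertex 3.851 -3.953 3.522
vertex 3.07 -3.373 2.978
vertex 3.133 -4.479 2.851
endloop
endfacet
facet normal -0.820 0.552 -0.147
outer loop
vertex 3.07 -3.373 2.978
vertex 3.55 -2.896 2.093
vertex 2.947 -3.825 1.967
endloop
endfacet
facet normal 0.176 0.675 -0.717
outer loop
vertex 3.55 -2.896 2.093
vertex 4.627 -3.181 2.089
vertex 3.909 -3.707 1.418
endloop
endfacet
facet normal 0.361 -0.888 -0.283
outer loop
vertex 3.652 -4.685 1.886
vertex 4.69 -4.287 1.962
vertex 4.21 -4.764 2.847
endloop
endfacet
facet normal -0.255 -0.964 0.069
outer loop
vertex 3.652 -4.685 1.886
vertex 4.21 -4.764 2.847
vertex 3.133 -4.479 2.851
endloop
endfacet
facet normal -0.755 -0.593 -0.280
outer loop
vertex 3.652 -4.685 1.886
vertex 3.133 -4.479 2.851
vertex 2.947 -3.825 1.967
endloop
endfacet
facet normal -0.448 -0.287 -0.847
outer loop
vertex 3.652 -4.685 1.886
vertex 2.947 -3.825 1.967
vertex 3.909 -3.707 1.418
endloop
endfacet
facet normal 0.242 -0.470 -0.849
outer loop
vertex 3.652 -4.685 1.886
vertex 3.909 -3.707 1.418
vertex 4.69 -4.287 1.962
endloop
endfacet
facet normal 0.820 -0.552 0.147
outer loop
vertex 4.21 -4.764 2.847
vertex 4.69 -4.287 1.962
vertex 4.813 -3.835 2.973
endloop
endfacet
facet normal -0.176 -0.675 0.717
outer loop
vertex 3.133 -4.479 2.851
vertex 4.21 -4.764 2.847
vertex 3.851 -3.953 3.522
endloop
endfacet
facet normal -0.985 -0.074 0.153
outer loop
vertex 2.947 -3.825 1.967
vertex 3.133 -4.479 2.851
vertex 3.07 -3.373 2.978
endloop
endfacet
facet normal -0.488 0.421 -0.765
outer loop
vertex 3.909 -3.707 1.418
vertex 2.947 -3.825 1.967
vertex 3.55 -2.896 2.093
endloop
endfacet
facet normal 0.628 0.124 -0.769
outer loop
vertex 4.69 -4.287 1.962
vertex 3.909 -3.707 1.418
vertex 4.627 -3.181 2.089
endloop
endfacet

endsolid


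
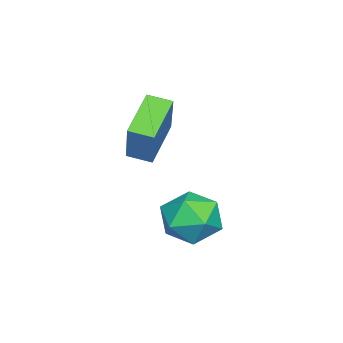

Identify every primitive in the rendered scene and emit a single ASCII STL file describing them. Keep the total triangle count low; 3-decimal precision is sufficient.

solid 
facet normal -0.861 0.077 0.502
outer loop
vertex -1.141 -1.216 4.216
vertex -1.172 -0.277 4.018
vertex -2.23 -1.634 2.411
endloop
endfacet
facet normal 0.033 -0.978 0.207
outer loop
vertex -0.568 -1.783 1.442
vertex -1.141 -1.216 4.216
vertex -2.23 -1.634 2.411
endloop
endfacet
facet normal -0.861 0.077 0.502
outer loop
vertex -2.23 -1.634 2.411
vertex -1.172 -0.277 4.018
vertex -2.262 -0.695 2.213
endloop
endfacet
facet normal -0.507 -0.194 -0.840
outer loop
vertex -2.262 -0.695 2.213
vertex -0.568 -1.783 1.442
vertex -2.23 -1.634 2.411
endloop
endfacet
facet normal 0.507 0.194 0.840
outer loop
vertex -1.141 -1.216 4.216
vertex 0.49 -0.426 3.049
vertex -1.172 -0.277 4.018
endloop
endfacet
facet normal 0.033 -0.978 0.207
outer loop
vertex 0.522 -1.365 3.247
vertex -1.141 -1.216 4.216
vertex -0.568 -1.783 1.442
endloop
endfacet
facet normal 0.507 0.194 0.840
outer loop
vertex 0.522 -1.365 3.247
vertex 0.49 -0.426 3.049
vertex -1.141 -1.216 4.216
endloop
endfacet
facet normal -0.033 0.978 -0.207
outer loop
vertex -1.172 -0.277 4.018
vertex 0.49 -0.426 3.049
vertex -2.262 -0.695 2.213
endloop
endfacet
facet normal -0.507 -0.194 -0.840
outer loop
vertex -0.599 -0.844 1.244
vertex -0.568 -1.783 1.442
vertex -2.262 -0.695 2.213
endloop
endfacet
facet normal -0.033 0.978 -0.207
outer loop
vertex -2.262 -0.695 2.213
vertex 0.49 -0.426 3.049
vertex -0.599 -0.844 1.244
endloop
endfacet
facet normal 0.861 -0.077 -0.502
outer loop
vertex -0.599 -0.844 1.244
vertex 0.522 -1.365 3.247
vertex -0.568 -1.783 1.442
endloop
endfacet
facet normal 0.861 -0.077 -0.502
outer loop
vertex 0.49 -0.426 3.049
vertex 0.522 -1.365 3.247
vertex -0.599 -0.844 1.244
endloop
endfacet
facet normal -0.750 0.353 0.559
outer loop
vertex -0.231 1.397 -0.466
vertex 0.094 0.67 0.43
vertex 0.557 1.773 0.354
endloop
endfacet
facet normal -0.515 0.851 0.104
outer loop
vertex -0.231 1.397 -0.466
vertex 0.557 1.773 0.354
vertex 0.734 2.022 -0.805
endloop
endfacet
facet normal -0.580 0.593 -0.558
outer loop
vertex -0.231 1.397 -0.466
vertex 0.734 2.022 -0.805
vertex 0.38 1.073 -1.446
endloop
endfacet
facet normal -0.856 -0.064 -0.513
outer loop
vertex -0.231 1.397 -0.466
vertex 0.38 1.073 -1.446
vertex -0.015 0.238 -0.683
endloop
endfacet
facet normal -0.961 -0.212 0.176
outer loop
vertex -0.231 1.397 -0.466
vertex -0.015 0.238 -0.683
vertex 0.094 0.67 0.43
endloop
endfacet
facet normal 0.179 0.956 0.233
outer loop
vertex 0.734 2.022 -0.805
vertex 0.557 1.773 0.354
vertex 1.655 1.682 -0.117
endloop
endfacet
facet normal -0.202 0.152 0.968
outer loop
vertex 0.557 1.773 0.354
vertex 0.094 0.67 0.43
vertex 1.26 0.847 0.646
endloop
endfacet
facet normal -0.543 -0.764 0.350
outer loop
vertex 0.094 0.67 0.43
vertex -0.015 0.238 -0.683
vertex 0.906 -0.102 0.005
endloop
endfacet
facet normal -0.372 -0.524 -0.766
outer loop
vertex -0.015 0.238 -0.683
vertex 0.38 1.073 -1.446
vertex 1.083 0.147 -1.154
endloop
endfacet
facet normal 0.074 0.539 -0.839
outer loop
vertex 0.38 1.073 -1.446
vertex 0.734 2.022 -0.805
vertex 1.546 1.25 -1.23
endloop
endfacet
facet normal 0.856 0.064 0.513
outer loop
vertex 1.871 0.523 -0.334
vertex 1.655 1.682 -0.117
vertex 1.26 0.847 0.646
endloop
endfacet
facet normal 0.580 -0.593 0.558
outer loop
vertex 1.871 0.523 -0.334
vertex 1.26 0.847 0.646
vertex 0.906 -0.102 0.005
endloop
endfacet
facet normal 0.515 -0.851 -0.104
outer loop
vertex 1.871 0.523 -0.334
vertex 0.906 -0.102 0.005
vertex 1.083 0.147 -1.154
endloop
endfacet
facet normal 0.750 -0.353 -0.559
outer loop
vertex 1.871 0.523 -0.334
vertex 1.083 0.147 -1.154
vertex 1.546 1.25 -1.23
endloop
endfacet
facet normal 0.961 0.212 -0.176
outer loop
vertex 1.871 0.523 -0.334
vertex 1.546 1.25 -1.23
vertex 1.655 1.682 -0.117
endloop
endfacet
facet normal 0.372 0.524 0.766
outer loop
vertex 1.26 0.847 0.646
vertex 1.655 1.682 -0.117
vertex 0.557 1.773 0.354
endloop
endfacet
facet normal -0.074 -0.539 0.839
outer loop
vertex 0.906 -0.102 0.005
vertex 1.26 0.847 0.646
vertex 0.094 0.67 0.43
endloop
endfacet
facet normal -0.179 -0.956 -0.233
outer loop
vertex 1.083 0.147 -1.154
vertex 0.906 -0.102 0.005
vertex -0.015 0.238 -0.683
endloop
endfacet
facet normal 0.202 -0.152 -0.968
outer loop
vertex 1.546 1.25 -1.23
vertex 1.083 0.147 -1.154
vertex 0.38 1.073 -1.446
endloop
endfacet
facet normal 0.543 0.764 -0.350
outer loop
vertex 1.655 1.682 -0.117
vertex 1.546 1.25 -1.23
vertex 0.734 2.022 -0.805
endloop
endfacet

endsolid


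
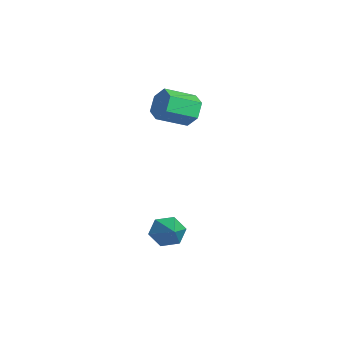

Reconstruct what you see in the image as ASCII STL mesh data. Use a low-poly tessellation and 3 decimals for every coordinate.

solid 
facet normal -0.901 -0.036 -0.433
outer loop
vertex 1.533 0.607 -2.064
vertex 1.231 0.912 -1.461
vertex 1.478 1.343 -2.01
endloop
endfacet
facet normal 0.730 0.104 -0.675
outer loop
vertex 1.533 0.607 -2.064
vertex 1.478 1.343 -2.01
vertex 2.689 0.968 -0.759
endloop
endfacet
facet normal -0.901 -0.036 -0.433
outer loop
vertex 1.478 1.343 -2.01
vertex 1.231 0.912 -1.461
vertex 1.176 1.648 -1.407
endloop
endfacet
facet normal 0.471 0.859 -0.199
outer loop
vertex 1.478 1.343 -2.01
vertex 1.176 1.648 -1.407
vertex 2.689 0.968 -0.759
endloop
endfacet
facet normal -0.900 -0.035 -0.434
outer loop
vertex 1.176 1.648 -1.407
vertex 1.231 0.912 -1.461
vertex 0.929 1.217 -0.859
endloop
endfacet
facet normal 0.072 0.768 0.637
outer loop
vertex 1.176 1.648 -1.407
vertex 0.929 1.217 -0.859
vertex 2.689 0.968 -0.759
endloop
endfacet
facet normal -0.900 -0.034 -0.434
outer loop
vertex 0.929 1.217 -0.859
vertex 1.231 0.912 -1.461
vertex 0.983 0.481 -0.913
endloop
endfacet
facet normal -0.068 -0.078 0.995
outer loop
vertex 0.929 1.217 -0.859
vertex 0.983 0.481 -0.913
vertex 2.689 0.968 -0.759
endloop
endfacet
facet normal -0.900 -0.034 -0.434
outer loop
vertex 0.983 0.481 -0.913
vertex 1.231 0.912 -1.461
vertex 1.285 0.176 -1.516
endloop
endfacet
facet normal 0.191 -0.834 0.518
outer loop
vertex 0.983 0.481 -0.913
vertex 1.285 0.176 -1.516
vertex 2.689 0.968 -0.759
endloop
endfacet
facet normal -0.900 -0.034 -0.434
outer loop
vertex 1.285 0.176 -1.516
vertex 1.231 0.912 -1.461
vertex 1.533 0.607 -2.064
endloop
endfacet
facet normal 0.590 -0.743 -0.317
outer loop
vertex 1.285 0.176 -1.516
vertex 1.533 0.607 -2.064
vertex 2.689 0.968 -0.759
endloop
endfacet
facet normal -0.190 0.900 -0.392
outer loop
vertex -2.537 2.867 3.657
vertex -2.967 2.528 3.088
vertex -3.311 2.75 3.764
endloop
endfacet
facet normal 0.064 0.410 0.910
outer loop
vertex -2.537 2.867 3.657
vertex -3.311 2.75 3.764
vertex -2.263 1.571 4.222
endloop
endfacet
facet normal 0.062 0.409 0.910
outer loop
vertex -2.263 1.571 4.222
vertex -3.311 2.75 3.764
vertex -3.037 1.453 4.328
endloop
endfacet
facet normal 0.191 -0.900 0.391
outer loop
vertex -2.263 1.571 4.222
vertex -3.037 1.453 4.328
vertex -2.693 1.232 3.652
endloop
endfacet
facet normal -0.190 0.900 -0.392
outer loop
vertex -3.311 2.75 3.764
vertex -2.967 2.528 3.088
vertex -3.741 2.411 3.194
endloop
endfacet
facet normal -0.817 0.076 0.571
outer loop
vertex -3.311 2.75 3.764
vertex -3.741 2.411 3.194
vertex -3.037 1.453 4.328
endloop
endfacet
facet normal -0.817 0.077 0.572
outer loop
vertex -3.037 1.453 4.328
vertex -3.741 2.411 3.194
vertex -3.467 1.115 3.759
endloop
endfacet
facet normal 0.190 -0.900 0.391
outer loop
vertex -3.037 1.453 4.328
vertex -3.467 1.115 3.759
vertex -2.693 1.232 3.652
endloop
endfacet
facet normal -0.190 0.900 -0.392
outer loop
vertex -3.741 2.411 3.194
vertex -2.967 2.528 3.088
vertex -3.397 2.189 2.518
endloop
endfacet
facet normal -0.880 -0.334 -0.338
outer loop
vertex -3.741 2.411 3.194
vertex -3.397 2.189 2.518
vertex -3.467 1.115 3.759
endloop
endfacet
facet normal -0.880 -0.334 -0.338
outer loop
vertex -3.467 1.115 3.759
vertex -3.397 2.189 2.518
vertex -3.123 0.893 3.083
endloop
endfacet
facet normal 0.190 -0.900 0.392
outer loop
vertex -3.467 1.115 3.759
vertex -3.123 0.893 3.083
vertex -2.693 1.232 3.652
endloop
endfacet
facet normal -0.191 0.900 -0.391
outer loop
vertex -3.397 2.189 2.518
vertex -2.967 2.528 3.088
vertex -2.623 2.307 2.412
endloop
endfacet
facet normal -0.062 -0.410 -0.910
outer loop
vertex -3.397 2.189 2.518
vertex -2.623 2.307 2.412
vertex -3.123 0.893 3.083
endloop
endfacet
facet normal -0.064 -0.409 -0.910
outer loop
vertex -3.123 0.893 3.083
vertex -2.623 2.307 2.412
vertex -2.349 1.01 2.976
endloop
endfacet
facet normal 0.190 -0.900 0.392
outer loop
vertex -3.123 0.893 3.083
vertex -2.349 1.01 2.976
vertex -2.693 1.232 3.652
endloop
endfacet
facet normal -0.190 0.900 -0.391
outer loop
vertex -2.623 2.307 2.412
vertex -2.967 2.528 3.088
vertex -2.193 2.645 2.981
endloop
endfacet
facet normal 0.817 -0.076 -0.572
outer loop
vertex -2.623 2.307 2.412
vertex -2.193 2.645 2.981
vertex -2.349 1.01 2.976
endloop
endfacet
facet normal 0.817 -0.076 -0.571
outer loop
vertex -2.349 1.01 2.976
vertex -2.193 2.645 2.981
vertex -1.919 1.349 3.546
endloop
endfacet
facet normal 0.190 -0.900 0.392
outer loop
vertex -2.349 1.01 2.976
vertex -1.919 1.349 3.546
vertex -2.693 1.232 3.652
endloop
endfacet
facet normal -0.190 0.900 -0.392
outer loop
vertex -2.193 2.645 2.981
vertex -2.967 2.528 3.088
vertex -2.537 2.867 3.657
endloop
endfacet
facet normal 0.880 0.334 0.338
outer loop
vertex -2.193 2.645 2.981
vertex -2.537 2.867 3.657
vertex -1.919 1.349 3.546
endloop
endfacet
facet normal 0.880 0.334 0.338
outer loop
vertex -1.919 1.349 3.546
vertex -2.537 2.867 3.657
vertex -2.263 1.571 4.222
endloop
endfacet
facet normal 0.190 -0.900 0.392
outer loop
vertex -1.919 1.349 3.546
vertex -2.263 1.571 4.222
vertex -2.693 1.232 3.652
endloop
endfacet

endsolid


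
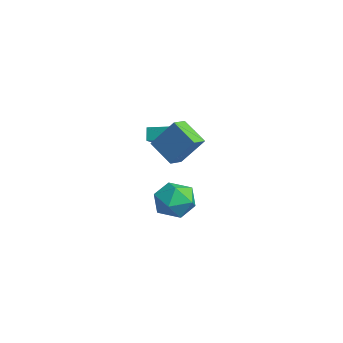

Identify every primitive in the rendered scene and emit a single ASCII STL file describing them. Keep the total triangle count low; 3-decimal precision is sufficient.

solid 
facet normal -0.508 0.181 0.842
outer loop
vertex -1.437 2.68 2.671
vertex -0.431 4.091 2.975
vertex -2.796 3.881 1.592
endloop
endfacet
facet normal -0.572 -0.802 -0.173
outer loop
vertex -2.369 3.729 0.885
vertex -1.437 2.68 2.671
vertex -2.796 3.881 1.592
endloop
endfacet
facet normal -0.508 0.180 0.842
outer loop
vertex -2.796 3.881 1.592
vertex -0.431 4.091 2.975
vertex -1.79 5.292 1.897
endloop
endfacet
facet normal -0.644 0.569 -0.511
outer loop
vertex -1.79 5.292 1.897
vertex -2.369 3.729 0.885
vertex -2.796 3.881 1.592
endloop
endfacet
facet normal 0.644 -0.569 0.511
outer loop
vertex -1.437 2.68 2.671
vertex -0.004 3.939 2.268
vertex -0.431 4.091 2.975
endloop
endfacet
facet normal -0.572 -0.802 -0.173
outer loop
vertex -1.01 2.528 1.963
vertex -1.437 2.68 2.671
vertex -2.369 3.729 0.885
endloop
endfacet
facet normal 0.644 -0.570 0.511
outer loop
vertex -1.01 2.528 1.963
vertex -0.004 3.939 2.268
vertex -1.437 2.68 2.671
endloop
endfacet
facet normal 0.572 0.802 0.173
outer loop
vertex -0.431 4.091 2.975
vertex -0.004 3.939 2.268
vertex -1.79 5.292 1.897
endloop
endfacet
facet normal -0.644 0.569 -0.511
outer loop
vertex -1.363 5.14 1.189
vertex -2.369 3.729 0.885
vertex -1.79 5.292 1.897
endloop
endfacet
facet normal 0.572 0.802 0.173
outer loop
vertex -1.79 5.292 1.897
vertex -0.004 3.939 2.268
vertex -1.363 5.14 1.189
endloop
endfacet
facet normal 0.508 -0.181 -0.842
outer loop
vertex -1.363 5.14 1.189
vertex -1.01 2.528 1.963
vertex -2.369 3.729 0.885
endloop
endfacet
facet normal 0.509 -0.181 -0.842
outer loop
vertex -0.004 3.939 2.268
vertex -1.01 2.528 1.963
vertex -1.363 5.14 1.189
endloop
endfacet
facet normal -0.558 0.794 -0.241
outer loop
vertex 1.585 2.427 3.04
vertex 2.254 3.361 4.566
vertex 2.789 3.005 2.159
endloop
endfacet
facet normal -0.350 -0.489 -0.799
outer loop
vertex 3.286 2.299 2.374
vertex 1.585 2.427 3.04
vertex 2.789 3.005 2.159
endloop
endfacet
facet normal -0.558 0.794 -0.241
outer loop
vertex 2.789 3.005 2.159
vertex 2.254 3.361 4.566
vertex 3.458 3.939 3.685
endloop
endfacet
facet normal 0.752 0.362 -0.551
outer loop
vertex 3.458 3.939 3.685
vertex 3.286 2.299 2.374
vertex 2.789 3.005 2.159
endloop
endfacet
facet normal -0.752 -0.362 0.551
outer loop
vertex 1.585 2.427 3.04
vertex 2.751 2.655 4.781
vertex 2.254 3.361 4.566
endloop
endfacet
facet normal -0.350 -0.489 -0.799
outer loop
vertex 2.082 1.721 3.255
vertex 1.585 2.427 3.04
vertex 3.286 2.299 2.374
endloop
endfacet
facet normal -0.752 -0.362 0.551
outer loop
vertex 2.082 1.721 3.255
vertex 2.751 2.655 4.781
vertex 1.585 2.427 3.04
endloop
endfacet
facet normal 0.350 0.489 0.799
outer loop
vertex 2.254 3.361 4.566
vertex 2.751 2.655 4.781
vertex 3.458 3.939 3.685
endloop
endfacet
facet normal 0.752 0.362 -0.551
outer loop
vertex 3.955 3.233 3.9
vertex 3.286 2.299 2.374
vertex 3.458 3.939 3.685
endloop
endfacet
facet normal 0.350 0.489 0.799
outer loop
vertex 3.458 3.939 3.685
vertex 2.751 2.655 4.781
vertex 3.955 3.233 3.9
endloop
endfacet
facet normal 0.558 -0.794 0.241
outer loop
vertex 3.955 3.233 3.9
vertex 2.082 1.721 3.255
vertex 3.286 2.299 2.374
endloop
endfacet
facet normal 0.558 -0.794 0.241
outer loop
vertex 2.751 2.655 4.781
vertex 2.082 1.721 3.255
vertex 3.955 3.233 3.9
endloop
endfacet
facet normal -0.981 0.012 0.193
outer loop
vertex -1.672 4.536 -2.374
vertex -1.708 3.311 -2.48
vertex -1.486 3.828 -1.386
endloop
endfacet
facet normal -0.650 0.554 0.520
outer loop
vertex -1.672 4.536 -2.374
vertex -1.486 3.828 -1.386
vertex -0.786 4.822 -1.57
endloop
endfacet
facet normal -0.324 0.946 0.020
outer loop
vertex -1.672 4.536 -2.374
vertex -0.786 4.822 -1.57
vertex -0.575 4.92 -2.778
endloop
endfacet
facet normal -0.453 0.647 -0.614
outer loop
vertex -1.672 4.536 -2.374
vertex -0.575 4.92 -2.778
vertex -1.146 3.986 -3.341
endloop
endfacet
facet normal -0.859 0.069 -0.507
outer loop
vertex -1.672 4.536 -2.374
vertex -1.146 3.986 -3.341
vertex -1.708 3.311 -2.48
endloop
endfacet
facet normal -0.149 0.281 0.948
outer loop
vertex -0.786 4.822 -1.57
vertex -1.486 3.828 -1.386
vertex -0.274 3.774 -1.179
endloop
endfacet
facet normal -0.685 -0.596 0.420
outer loop
vertex -1.486 3.828 -1.386
vertex -1.708 3.311 -2.48
vertex -0.845 2.84 -1.742
endloop
endfacet
facet normal -0.487 -0.504 -0.713
outer loop
vertex -1.708 3.311 -2.48
vertex -1.146 3.986 -3.341
vertex -0.634 2.938 -2.95
endloop
endfacet
facet normal 0.171 0.430 -0.887
outer loop
vertex -1.146 3.986 -3.341
vertex -0.575 4.92 -2.778
vertex 0.066 3.932 -3.134
endloop
endfacet
facet normal 0.379 0.915 0.140
outer loop
vertex -0.575 4.92 -2.778
vertex -0.786 4.822 -1.57
vertex 0.288 4.449 -2.04
endloop
endfacet
facet normal 0.453 -0.647 0.614
outer loop
vertex 0.252 3.224 -2.146
vertex -0.274 3.774 -1.179
vertex -0.845 2.84 -1.742
endloop
endfacet
facet normal 0.324 -0.946 -0.020
outer loop
vertex 0.252 3.224 -2.146
vertex -0.845 2.84 -1.742
vertex -0.634 2.938 -2.95
endloop
endfacet
facet normal 0.650 -0.554 -0.520
outer loop
vertex 0.252 3.224 -2.146
vertex -0.634 2.938 -2.95
vertex 0.066 3.932 -3.134
endloop
endfacet
facet normal 0.981 -0.012 -0.193
outer loop
vertex 0.252 3.224 -2.146
vertex 0.066 3.932 -3.134
vertex 0.288 4.449 -2.04
endloop
endfacet
facet normal 0.859 -0.069 0.507
outer loop
vertex 0.252 3.224 -2.146
vertex 0.288 4.449 -2.04
vertex -0.274 3.774 -1.179
endloop
endfacet
facet normal -0.171 -0.430 0.887
outer loop
vertex -0.845 2.84 -1.742
vertex -0.274 3.774 -1.179
vertex -1.486 3.828 -1.386
endloop
endfacet
facet normal -0.379 -0.915 -0.140
outer loop
vertex -0.634 2.938 -2.95
vertex -0.845 2.84 -1.742
vertex -1.708 3.311 -2.48
endloop
endfacet
facet normal 0.149 -0.281 -0.948
outer loop
vertex 0.066 3.932 -3.134
vertex -0.634 2.938 -2.95
vertex -1.146 3.986 -3.341
endloop
endfacet
facet normal 0.685 0.596 -0.420
outer loop
vertex 0.288 4.449 -2.04
vertex 0.066 3.932 -3.134
vertex -0.575 4.92 -2.778
endloop
endfacet
facet normal 0.487 0.504 0.713
outer loop
vertex -0.274 3.774 -1.179
vertex 0.288 4.449 -2.04
vertex -0.786 4.822 -1.57
endloop
endfacet

endsolid


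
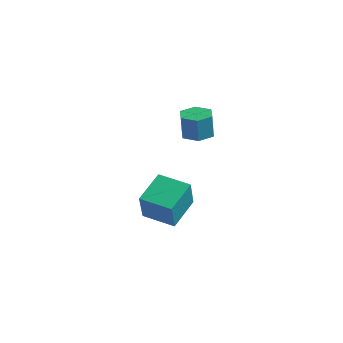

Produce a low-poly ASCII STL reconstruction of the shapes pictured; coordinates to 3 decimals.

solid 
facet normal -0.044 0.121 -0.992
outer loop
vertex 4.406 3.759 2.174
vertex 3.546 3.461 2.176
vertex 3.72 4.349 2.277
endloop
endfacet
facet normal 0.656 0.752 0.062
outer loop
vertex 4.406 3.759 2.174
vertex 3.72 4.349 2.277
vertex 4.474 3.577 3.661
endloop
endfacet
facet normal 0.656 0.753 0.063
outer loop
vertex 4.474 3.577 3.661
vertex 3.72 4.349 2.277
vertex 3.788 4.166 3.764
endloop
endfacet
facet normal 0.045 -0.121 0.992
outer loop
vertex 4.474 3.577 3.661
vertex 3.788 4.166 3.764
vertex 3.614 3.279 3.664
endloop
endfacet
facet normal -0.046 0.122 -0.992
outer loop
vertex 3.72 4.349 2.277
vertex 3.546 3.461 2.176
vertex 2.86 4.05 2.28
endloop
endfacet
facet normal -0.325 0.937 0.130
outer loop
vertex 3.72 4.349 2.277
vertex 2.86 4.05 2.28
vertex 3.788 4.166 3.764
endloop
endfacet
facet normal -0.324 0.937 0.130
outer loop
vertex 3.788 4.166 3.764
vertex 2.86 4.05 2.28
vertex 2.928 3.868 3.767
endloop
endfacet
facet normal 0.045 -0.121 0.992
outer loop
vertex 3.788 4.166 3.764
vertex 2.928 3.868 3.767
vertex 3.614 3.279 3.664
endloop
endfacet
facet normal -0.046 0.122 -0.991
outer loop
vertex 2.86 4.05 2.28
vertex 3.546 3.461 2.176
vertex 2.686 3.163 2.179
endloop
endfacet
facet normal -0.980 0.185 0.067
outer loop
vertex 2.86 4.05 2.28
vertex 2.686 3.163 2.179
vertex 2.928 3.868 3.767
endloop
endfacet
facet normal -0.980 0.185 0.067
outer loop
vertex 2.928 3.868 3.767
vertex 2.686 3.163 2.179
vertex 2.754 2.981 3.666
endloop
endfacet
facet normal 0.044 -0.122 0.992
outer loop
vertex 2.928 3.868 3.767
vertex 2.754 2.981 3.666
vertex 3.614 3.279 3.664
endloop
endfacet
facet normal -0.045 0.121 -0.992
outer loop
vertex 2.686 3.163 2.179
vertex 3.546 3.461 2.176
vertex 3.372 2.574 2.076
endloop
endfacet
facet normal -0.656 -0.753 -0.062
outer loop
vertex 2.686 3.163 2.179
vertex 3.372 2.574 2.076
vertex 2.754 2.981 3.666
endloop
endfacet
facet normal -0.656 -0.752 -0.063
outer loop
vertex 2.754 2.981 3.666
vertex 3.372 2.574 2.076
vertex 3.44 2.391 3.563
endloop
endfacet
facet normal 0.044 -0.121 0.992
outer loop
vertex 2.754 2.981 3.666
vertex 3.44 2.391 3.563
vertex 3.614 3.279 3.664
endloop
endfacet
facet normal -0.045 0.121 -0.992
outer loop
vertex 3.372 2.574 2.076
vertex 3.546 3.461 2.176
vertex 4.232 2.872 2.073
endloop
endfacet
facet normal 0.324 -0.937 -0.130
outer loop
vertex 3.372 2.574 2.076
vertex 4.232 2.872 2.073
vertex 3.44 2.391 3.563
endloop
endfacet
facet normal 0.325 -0.937 -0.130
outer loop
vertex 3.44 2.391 3.563
vertex 4.232 2.872 2.073
vertex 4.3 2.69 3.56
endloop
endfacet
facet normal 0.046 -0.122 0.992
outer loop
vertex 3.44 2.391 3.563
vertex 4.3 2.69 3.56
vertex 3.614 3.279 3.664
endloop
endfacet
facet normal -0.044 0.122 -0.992
outer loop
vertex 4.232 2.872 2.073
vertex 3.546 3.461 2.176
vertex 4.406 3.759 2.174
endloop
endfacet
facet normal 0.980 -0.185 -0.067
outer loop
vertex 4.232 2.872 2.073
vertex 4.406 3.759 2.174
vertex 4.3 2.69 3.56
endloop
endfacet
facet normal 0.980 -0.185 -0.067
outer loop
vertex 4.3 2.69 3.56
vertex 4.406 3.759 2.174
vertex 4.474 3.577 3.661
endloop
endfacet
facet normal 0.046 -0.122 0.991
outer loop
vertex 4.3 2.69 3.56
vertex 4.474 3.577 3.661
vertex 3.614 3.279 3.664
endloop
endfacet
facet normal -0.920 -0.347 0.182
outer loop
vertex 1.266 1.48 -2.695
vertex 0.789 3.272 -1.688
vertex 0.583 2.328 -4.526
endloop
endfacet
facet normal 0.226 -0.849 -0.478
outer loop
vertex 2.331 2.988 -4.872
vertex 1.266 1.48 -2.695
vertex 0.583 2.328 -4.526
endloop
endfacet
facet normal -0.920 -0.347 0.182
outer loop
vertex 0.583 2.328 -4.526
vertex 0.789 3.272 -1.688
vertex 0.106 4.12 -3.519
endloop
endfacet
facet normal -0.320 0.398 -0.860
outer loop
vertex 0.106 4.12 -3.519
vertex 2.331 2.988 -4.872
vertex 0.583 2.328 -4.526
endloop
endfacet
facet normal 0.320 -0.398 0.860
outer loop
vertex 1.266 1.48 -2.695
vertex 2.537 3.932 -2.034
vertex 0.789 3.272 -1.688
endloop
endfacet
facet normal 0.226 -0.849 -0.478
outer loop
vertex 3.014 2.14 -3.041
vertex 1.266 1.48 -2.695
vertex 2.331 2.988 -4.872
endloop
endfacet
facet normal 0.320 -0.398 0.860
outer loop
vertex 3.014 2.14 -3.041
vertex 2.537 3.932 -2.034
vertex 1.266 1.48 -2.695
endloop
endfacet
facet normal -0.226 0.849 0.478
outer loop
vertex 0.789 3.272 -1.688
vertex 2.537 3.932 -2.034
vertex 0.106 4.12 -3.519
endloop
endfacet
facet normal -0.320 0.398 -0.860
outer loop
vertex 1.854 4.78 -3.865
vertex 2.331 2.988 -4.872
vertex 0.106 4.12 -3.519
endloop
endfacet
facet normal -0.226 0.849 0.478
outer loop
vertex 0.106 4.12 -3.519
vertex 2.537 3.932 -2.034
vertex 1.854 4.78 -3.865
endloop
endfacet
facet normal 0.920 0.347 -0.182
outer loop
vertex 1.854 4.78 -3.865
vertex 3.014 2.14 -3.041
vertex 2.331 2.988 -4.872
endloop
endfacet
facet normal 0.920 0.347 -0.182
outer loop
vertex 2.537 3.932 -2.034
vertex 3.014 2.14 -3.041
vertex 1.854 4.78 -3.865
endloop
endfacet

endsolid


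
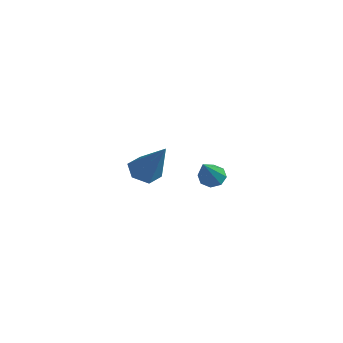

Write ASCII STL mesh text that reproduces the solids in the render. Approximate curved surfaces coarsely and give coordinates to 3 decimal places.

solid 
facet normal -0.596 -0.077 -0.799
outer loop
vertex -3.588 -2.142 -2.414
vertex -4.19 -1.974 -1.981
vertex -3.802 -1.418 -2.324
endloop
endfacet
facet normal 0.892 0.305 -0.333
outer loop
vertex -3.588 -2.142 -2.414
vertex -3.802 -1.418 -2.324
vertex -2.89 -1.806 -0.239
endloop
endfacet
facet normal -0.596 -0.077 -0.799
outer loop
vertex -3.802 -1.418 -2.324
vertex -4.19 -1.974 -1.981
vertex -4.404 -1.251 -1.891
endloop
endfacet
facet normal 0.298 0.953 0.047
outer loop
vertex -3.802 -1.418 -2.324
vertex -4.404 -1.251 -1.891
vertex -2.89 -1.806 -0.239
endloop
endfacet
facet normal -0.596 -0.077 -0.799
outer loop
vertex -4.404 -1.251 -1.891
vertex -4.19 -1.974 -1.981
vertex -4.792 -1.807 -1.548
endloop
endfacet
facet normal -0.421 0.671 0.611
outer loop
vertex -4.404 -1.251 -1.891
vertex -4.792 -1.807 -1.548
vertex -2.89 -1.806 -0.239
endloop
endfacet
facet normal -0.596 -0.078 -0.799
outer loop
vertex -4.792 -1.807 -1.548
vertex -4.19 -1.974 -1.981
vertex -4.578 -2.53 -1.637
endloop
endfacet
facet normal -0.547 -0.260 0.796
outer loop
vertex -4.792 -1.807 -1.548
vertex -4.578 -2.53 -1.637
vertex -2.89 -1.806 -0.239
endloop
endfacet
facet normal -0.596 -0.078 -0.799
outer loop
vertex -4.578 -2.53 -1.637
vertex -4.19 -1.974 -1.981
vertex -3.976 -2.698 -2.07
endloop
endfacet
facet normal 0.045 -0.908 0.416
outer loop
vertex -4.578 -2.53 -1.637
vertex -3.976 -2.698 -2.07
vertex -2.89 -1.806 -0.239
endloop
endfacet
facet normal -0.596 -0.078 -0.799
outer loop
vertex -3.976 -2.698 -2.07
vertex -4.19 -1.974 -1.981
vertex -3.588 -2.142 -2.414
endloop
endfacet
facet normal 0.765 -0.626 -0.149
outer loop
vertex -3.976 -2.698 -2.07
vertex -3.588 -2.142 -2.414
vertex -2.89 -1.806 -0.239
endloop
endfacet
facet normal -0.505 0.538 -0.675
outer loop
vertex 1.008 -1.863 -0.429
vertex 0.541 -1.956 -0.154
vertex 0.932 -1.569 -0.138
endloop
endfacet
facet normal 0.938 0.334 -0.092
outer loop
vertex 1.008 -1.863 -0.429
vertex 0.932 -1.569 -0.138
vertex 1.619 -3.104 1.294
endloop
endfacet
facet normal -0.503 0.536 -0.678
outer loop
vertex 0.932 -1.569 -0.138
vertex 0.541 -1.956 -0.154
vertex 0.626 -1.501 0.143
endloop
endfacet
facet normal 0.571 0.682 0.457
outer loop
vertex 0.932 -1.569 -0.138
vertex 0.626 -1.501 0.143
vertex 1.619 -3.104 1.294
endloop
endfacet
facet normal -0.502 0.537 -0.678
outer loop
vertex 0.626 -1.501 0.143
vertex 0.541 -1.956 -0.154
vertex 0.27 -1.699 0.25
endloop
endfacet
facet normal -0.061 0.557 0.828
outer loop
vertex 0.626 -1.501 0.143
vertex 0.27 -1.699 0.25
vertex 1.619 -3.104 1.294
endloop
endfacet
facet normal -0.502 0.536 -0.678
outer loop
vertex 0.27 -1.699 0.25
vertex 0.541 -1.956 -0.154
vertex 0.073 -2.048 0.12
endloop
endfacet
facet normal -0.590 0.033 0.807
outer loop
vertex 0.27 -1.699 0.25
vertex 0.073 -2.048 0.12
vertex 1.619 -3.104 1.294
endloop
endfacet
facet normal -0.503 0.536 -0.678
outer loop
vertex 0.073 -2.048 0.12
vertex 0.541 -1.956 -0.154
vertex 0.15 -2.343 -0.17
endloop
endfacet
facet normal -0.705 -0.582 0.405
outer loop
vertex 0.073 -2.048 0.12
vertex 0.15 -2.343 -0.17
vertex 1.619 -3.104 1.294
endloop
endfacet
facet normal -0.504 0.537 -0.676
outer loop
vertex 0.15 -2.343 -0.17
vertex 0.541 -1.956 -0.154
vertex 0.456 -2.411 -0.452
endloop
endfacet
facet normal -0.339 -0.930 -0.143
outer loop
vertex 0.15 -2.343 -0.17
vertex 0.456 -2.411 -0.452
vertex 1.619 -3.104 1.294
endloop
endfacet
facet normal -0.505 0.537 -0.676
outer loop
vertex 0.456 -2.411 -0.452
vertex 0.541 -1.956 -0.154
vertex 0.811 -2.212 -0.559
endloop
endfacet
facet normal 0.295 -0.804 -0.516
outer loop
vertex 0.456 -2.411 -0.452
vertex 0.811 -2.212 -0.559
vertex 1.619 -3.104 1.294
endloop
endfacet
facet normal -0.505 0.537 -0.676
outer loop
vertex 0.811 -2.212 -0.559
vertex 0.541 -1.956 -0.154
vertex 1.008 -1.863 -0.429
endloop
endfacet
facet normal 0.823 -0.281 -0.494
outer loop
vertex 0.811 -2.212 -0.559
vertex 1.008 -1.863 -0.429
vertex 1.619 -3.104 1.294
endloop
endfacet

endsolid


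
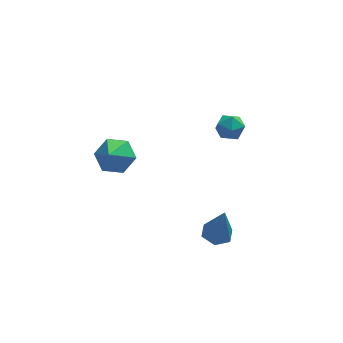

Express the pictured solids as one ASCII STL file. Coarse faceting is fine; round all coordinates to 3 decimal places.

solid 
facet normal -0.141 0.181 -0.973
outer loop
vertex 2.967 -3.586 -0.338
vertex 2.168 -3.795 -0.261
vertex 2.404 -3.007 -0.149
endloop
endfacet
facet normal 0.728 0.600 0.330
outer loop
vertex 2.967 -3.586 -0.338
vertex 2.404 -3.007 -0.149
vertex 2.472 -4.185 1.841
endloop
endfacet
facet normal -0.141 0.181 -0.973
outer loop
vertex 2.404 -3.007 -0.149
vertex 2.168 -3.795 -0.261
vertex 1.604 -3.216 -0.072
endloop
endfacet
facet normal -0.172 0.845 0.506
outer loop
vertex 2.404 -3.007 -0.149
vertex 1.604 -3.216 -0.072
vertex 2.472 -4.185 1.841
endloop
endfacet
facet normal -0.141 0.181 -0.973
outer loop
vertex 1.604 -3.216 -0.072
vertex 2.168 -3.795 -0.261
vertex 1.368 -4.003 -0.184
endloop
endfacet
facet normal -0.855 0.188 0.483
outer loop
vertex 1.604 -3.216 -0.072
vertex 1.368 -4.003 -0.184
vertex 2.472 -4.185 1.841
endloop
endfacet
facet normal -0.141 0.180 -0.973
outer loop
vertex 1.368 -4.003 -0.184
vertex 2.168 -3.795 -0.261
vertex 1.932 -4.583 -0.373
endloop
endfacet
facet normal -0.639 -0.714 0.284
outer loop
vertex 1.368 -4.003 -0.184
vertex 1.932 -4.583 -0.373
vertex 2.472 -4.185 1.841
endloop
endfacet
facet normal -0.141 0.181 -0.973
outer loop
vertex 1.932 -4.583 -0.373
vertex 2.168 -3.795 -0.261
vertex 2.731 -4.374 -0.45
endloop
endfacet
facet normal 0.261 -0.959 0.109
outer loop
vertex 1.932 -4.583 -0.373
vertex 2.731 -4.374 -0.45
vertex 2.472 -4.185 1.841
endloop
endfacet
facet normal -0.141 0.181 -0.973
outer loop
vertex 2.731 -4.374 -0.45
vertex 2.168 -3.795 -0.261
vertex 2.967 -3.586 -0.338
endloop
endfacet
facet normal 0.944 -0.302 0.132
outer loop
vertex 2.731 -4.374 -0.45
vertex 2.967 -3.586 -0.338
vertex 2.472 -4.185 1.841
endloop
endfacet
facet normal 0.245 0.648 -0.721
outer loop
vertex -1.408 -0.595 3.261
vertex -2.429 -0.243 3.23
vertex -1.716 0.225 3.893
endloop
endfacet
facet normal 0.697 -0.255 0.671
outer loop
vertex -1.408 -0.595 3.261
vertex -1.716 0.225 3.893
vertex -2.851 -1.357 4.47
endloop
endfacet
facet normal 0.245 0.648 -0.721
outer loop
vertex -1.716 0.225 3.893
vertex -2.429 -0.243 3.23
vertex -2.737 0.577 3.862
endloop
endfacet
facet normal 0.073 0.295 0.953
outer loop
vertex -1.716 0.225 3.893
vertex -2.737 0.577 3.862
vertex -2.851 -1.357 4.47
endloop
endfacet
facet normal 0.246 0.648 -0.721
outer loop
vertex -2.737 0.577 3.862
vertex -2.429 -0.243 3.23
vertex -3.449 0.109 3.199
endloop
endfacet
facet normal -0.741 0.241 0.626
outer loop
vertex -2.737 0.577 3.862
vertex -3.449 0.109 3.199
vertex -2.851 -1.357 4.47
endloop
endfacet
facet normal 0.246 0.648 -0.721
outer loop
vertex -3.449 0.109 3.199
vertex -2.429 -0.243 3.23
vertex -3.141 -0.711 2.567
endloop
endfacet
facet normal -0.931 -0.364 0.018
outer loop
vertex -3.449 0.109 3.199
vertex -3.141 -0.711 2.567
vertex -2.851 -1.357 4.47
endloop
endfacet
facet normal 0.246 0.648 -0.721
outer loop
vertex -3.141 -0.711 2.567
vertex -2.429 -0.243 3.23
vertex -2.121 -1.063 2.598
endloop
endfacet
facet normal -0.308 -0.914 -0.264
outer loop
vertex -3.141 -0.711 2.567
vertex -2.121 -1.063 2.598
vertex -2.851 -1.357 4.47
endloop
endfacet
facet normal 0.245 0.648 -0.721
outer loop
vertex -2.121 -1.063 2.598
vertex -2.429 -0.243 3.23
vertex -1.408 -0.595 3.261
endloop
endfacet
facet normal 0.506 -0.860 0.062
outer loop
vertex -2.121 -1.063 2.598
vertex -1.408 -0.595 3.261
vertex -2.851 -1.357 4.47
endloop
endfacet
facet normal -0.473 0.869 -0.148
outer loop
vertex 4.011 3.841 1.128
vertex 3.225 3.433 1.247
vertex 3.655 3.786 1.946
endloop
endfacet
facet normal 0.171 0.975 0.140
outer loop
vertex 4.011 3.841 1.128
vertex 3.655 3.786 1.946
vertex 4.531 3.649 1.829
endloop
endfacet
facet normal 0.658 0.691 -0.299
outer loop
vertex 4.011 3.841 1.128
vertex 4.531 3.649 1.829
vertex 4.641 3.211 1.058
endloop
endfacet
facet normal 0.314 0.410 -0.856
outer loop
vertex 4.011 3.841 1.128
vertex 4.641 3.211 1.058
vertex 3.834 3.078 0.698
endloop
endfacet
facet normal -0.385 0.519 -0.763
outer loop
vertex 4.011 3.841 1.128
vertex 3.834 3.078 0.698
vertex 3.225 3.433 1.247
endloop
endfacet
facet normal 0.198 0.621 0.758
outer loop
vertex 4.531 3.649 1.829
vertex 3.655 3.786 1.946
vertex 4.066 3.122 2.382
endloop
endfacet
facet normal -0.845 0.448 0.294
outer loop
vertex 3.655 3.786 1.946
vertex 3.225 3.433 1.247
vertex 3.259 2.989 2.022
endloop
endfacet
facet normal -0.702 -0.118 -0.702
outer loop
vertex 3.225 3.433 1.247
vertex 3.834 3.078 0.698
vertex 3.369 2.551 1.251
endloop
endfacet
facet normal 0.429 -0.295 -0.854
outer loop
vertex 3.834 3.078 0.698
vertex 4.641 3.211 1.058
vertex 4.245 2.414 1.134
endloop
endfacet
facet normal 0.986 0.161 0.049
outer loop
vertex 4.641 3.211 1.058
vertex 4.531 3.649 1.829
vertex 4.675 2.767 1.833
endloop
endfacet
facet normal -0.314 -0.410 0.856
outer loop
vertex 3.889 2.359 1.952
vertex 4.066 3.122 2.382
vertex 3.259 2.989 2.022
endloop
endfacet
facet normal -0.658 -0.691 0.299
outer loop
vertex 3.889 2.359 1.952
vertex 3.259 2.989 2.022
vertex 3.369 2.551 1.251
endloop
endfacet
facet normal -0.171 -0.975 -0.140
outer loop
vertex 3.889 2.359 1.952
vertex 3.369 2.551 1.251
vertex 4.245 2.414 1.134
endloop
endfacet
facet normal 0.473 -0.869 0.148
outer loop
vertex 3.889 2.359 1.952
vertex 4.245 2.414 1.134
vertex 4.675 2.767 1.833
endloop
endfacet
facet normal 0.385 -0.519 0.763
outer loop
vertex 3.889 2.359 1.952
vertex 4.675 2.767 1.833
vertex 4.066 3.122 2.382
endloop
endfacet
facet normal -0.429 0.295 0.854
outer loop
vertex 3.259 2.989 2.022
vertex 4.066 3.122 2.382
vertex 3.655 3.786 1.946
endloop
endfacet
facet normal -0.986 -0.161 -0.049
outer loop
vertex 3.369 2.551 1.251
vertex 3.259 2.989 2.022
vertex 3.225 3.433 1.247
endloop
endfacet
facet normal -0.198 -0.621 -0.758
outer loop
vertex 4.245 2.414 1.134
vertex 3.369 2.551 1.251
vertex 3.834 3.078 0.698
endloop
endfacet
facet normal 0.845 -0.448 -0.294
outer loop
vertex 4.675 2.767 1.833
vertex 4.245 2.414 1.134
vertex 4.641 3.211 1.058
endloop
endfacet
facet normal 0.702 0.118 0.702
outer loop
vertex 4.066 3.122 2.382
vertex 4.675 2.767 1.833
vertex 4.531 3.649 1.829
endloop
endfacet

endsolid
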